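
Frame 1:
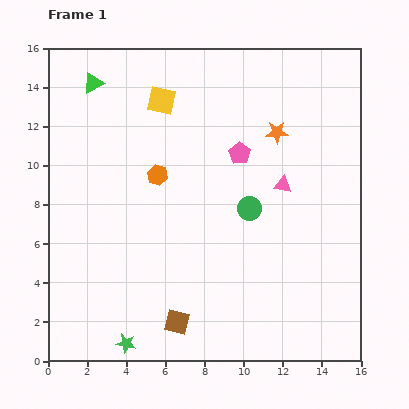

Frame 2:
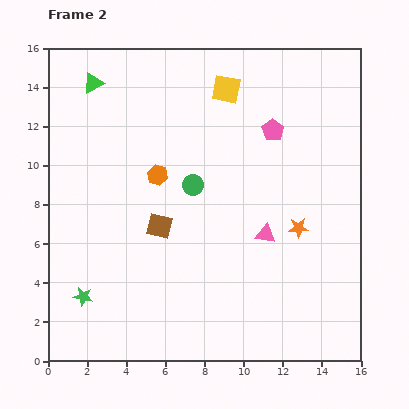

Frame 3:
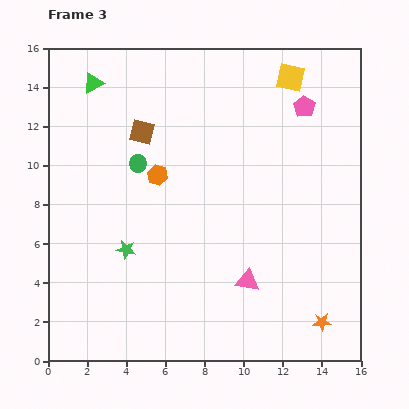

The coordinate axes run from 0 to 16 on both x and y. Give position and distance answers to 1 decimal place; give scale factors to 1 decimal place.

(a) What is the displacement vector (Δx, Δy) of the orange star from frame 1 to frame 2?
(1.1, -4.9)

The orange star was at (11.7, 11.7) in frame 1 and (12.8, 6.8) in frame 2.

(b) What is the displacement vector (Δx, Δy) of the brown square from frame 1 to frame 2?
(-0.9, 4.9)

The brown square was at (6.6, 2.0) in frame 1 and (5.7, 6.9) in frame 2.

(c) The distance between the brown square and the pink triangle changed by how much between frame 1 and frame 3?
+0.5

Distance in frame 1: 8.8. Distance in frame 3: 9.3.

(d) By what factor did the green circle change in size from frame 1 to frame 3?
0.7×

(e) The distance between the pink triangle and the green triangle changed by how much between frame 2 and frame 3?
+1.1

Distance in frame 2: 11.7. Distance in frame 3: 12.8.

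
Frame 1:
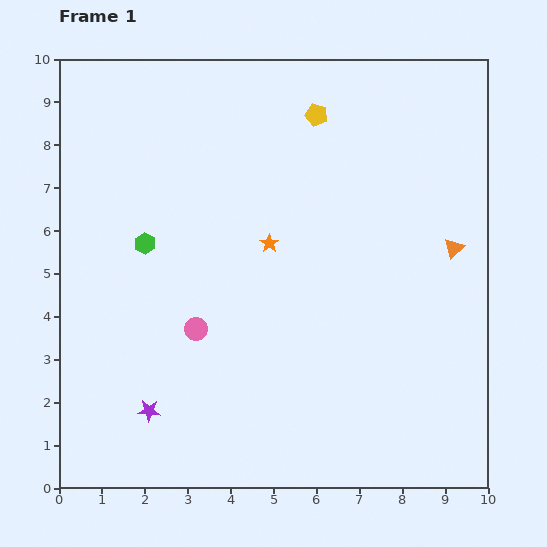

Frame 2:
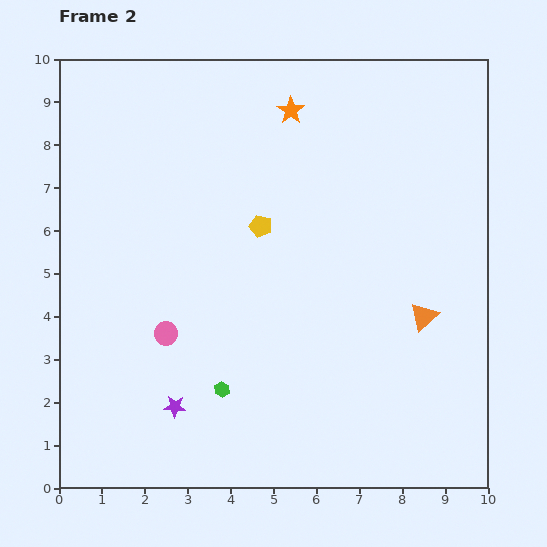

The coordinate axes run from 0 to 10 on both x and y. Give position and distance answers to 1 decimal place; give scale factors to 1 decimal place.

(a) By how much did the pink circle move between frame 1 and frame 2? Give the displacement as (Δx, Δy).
(-0.7, -0.1)

The pink circle was at (3.2, 3.7) in frame 1 and (2.5, 3.6) in frame 2.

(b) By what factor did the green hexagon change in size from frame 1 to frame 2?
0.7×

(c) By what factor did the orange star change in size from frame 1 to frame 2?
1.4×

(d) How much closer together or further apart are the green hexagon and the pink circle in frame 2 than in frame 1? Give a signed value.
-0.5

Distance in frame 1: 2.3. Distance in frame 2: 1.8.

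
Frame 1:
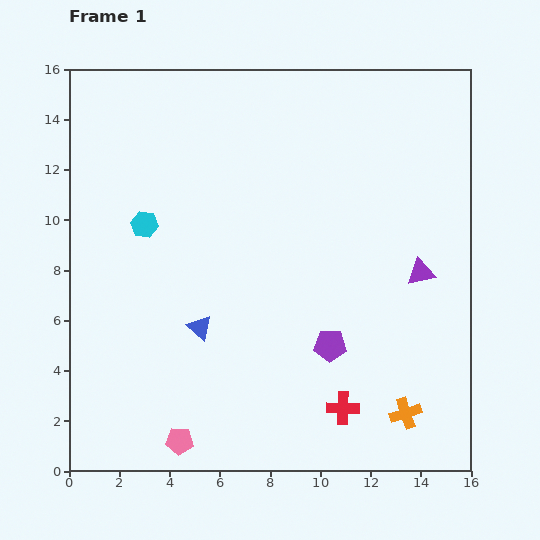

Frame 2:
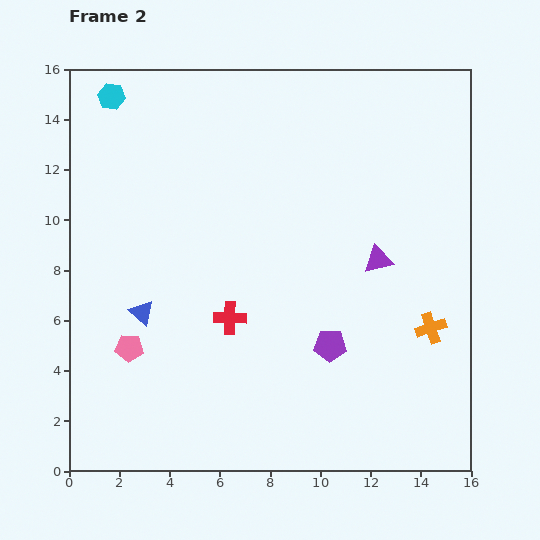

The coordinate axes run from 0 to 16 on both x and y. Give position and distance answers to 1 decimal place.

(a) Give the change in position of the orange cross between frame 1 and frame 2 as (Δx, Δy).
(1.0, 3.4)

The orange cross was at (13.4, 2.3) in frame 1 and (14.4, 5.7) in frame 2.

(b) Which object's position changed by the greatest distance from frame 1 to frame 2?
the red cross

(moved 5.8; next 5.3)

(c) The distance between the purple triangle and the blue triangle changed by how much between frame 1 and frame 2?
+0.5

Distance in frame 1: 9.1. Distance in frame 2: 9.6.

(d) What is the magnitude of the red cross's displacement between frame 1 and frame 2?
5.8

The red cross moved from (10.9, 2.5) to (6.4, 6.1), a distance of √(4.5² + 3.6²) ≈ 5.8.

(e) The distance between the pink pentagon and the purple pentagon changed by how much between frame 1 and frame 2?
+0.9

Distance in frame 1: 7.1. Distance in frame 2: 8.0.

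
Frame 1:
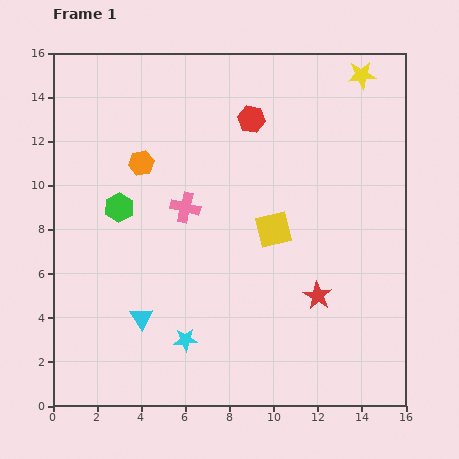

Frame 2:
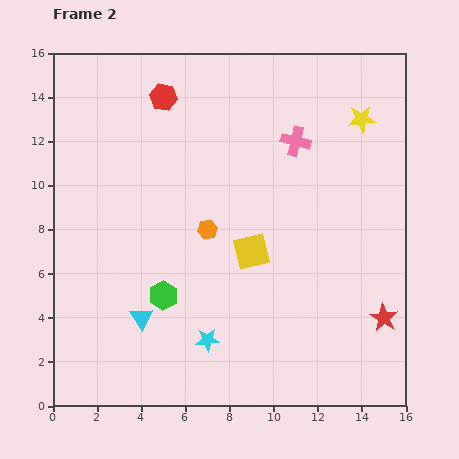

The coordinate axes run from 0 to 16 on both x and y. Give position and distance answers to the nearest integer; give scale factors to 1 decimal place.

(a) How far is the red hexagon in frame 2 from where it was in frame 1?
4

The red hexagon moved from (9, 13) to (5, 14), a distance of √(4² + 1²) ≈ 4.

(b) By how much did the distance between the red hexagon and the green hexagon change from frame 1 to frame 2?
+2

Distance in frame 1: 7. Distance in frame 2: 9.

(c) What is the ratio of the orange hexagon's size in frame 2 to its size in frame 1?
0.8×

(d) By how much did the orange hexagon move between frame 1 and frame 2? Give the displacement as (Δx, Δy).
(3, -3)

The orange hexagon was at (4, 11) in frame 1 and (7, 8) in frame 2.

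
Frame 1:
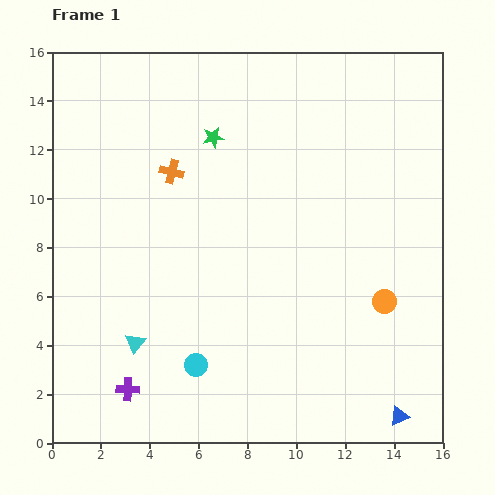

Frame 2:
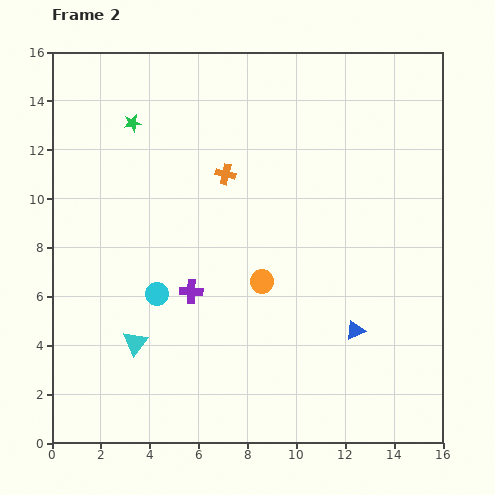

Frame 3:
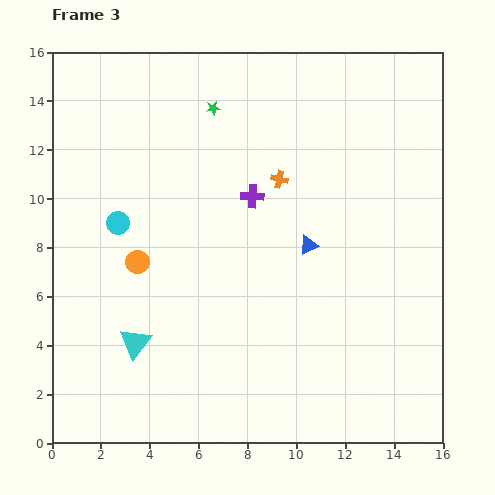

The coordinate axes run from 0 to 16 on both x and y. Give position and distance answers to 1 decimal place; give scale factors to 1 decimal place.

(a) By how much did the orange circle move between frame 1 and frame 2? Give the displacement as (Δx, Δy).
(-5.0, 0.8)

The orange circle was at (13.6, 5.8) in frame 1 and (8.6, 6.6) in frame 2.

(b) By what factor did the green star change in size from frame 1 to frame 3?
0.7×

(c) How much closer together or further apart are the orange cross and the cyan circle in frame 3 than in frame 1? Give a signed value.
-1.2

Distance in frame 1: 8.0. Distance in frame 3: 6.8.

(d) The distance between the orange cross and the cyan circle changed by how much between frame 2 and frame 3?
+1.2

Distance in frame 2: 5.6. Distance in frame 3: 6.8.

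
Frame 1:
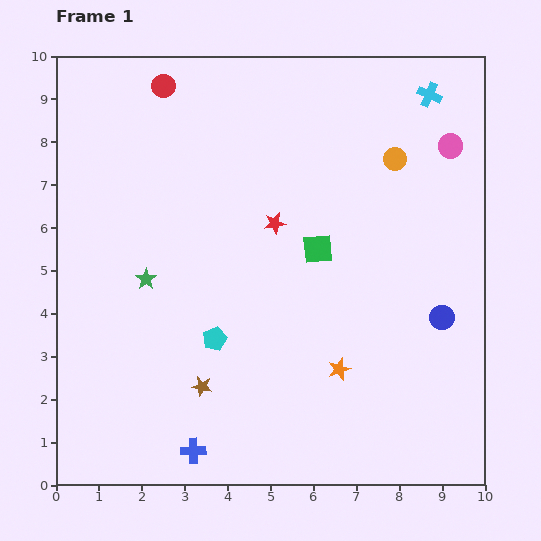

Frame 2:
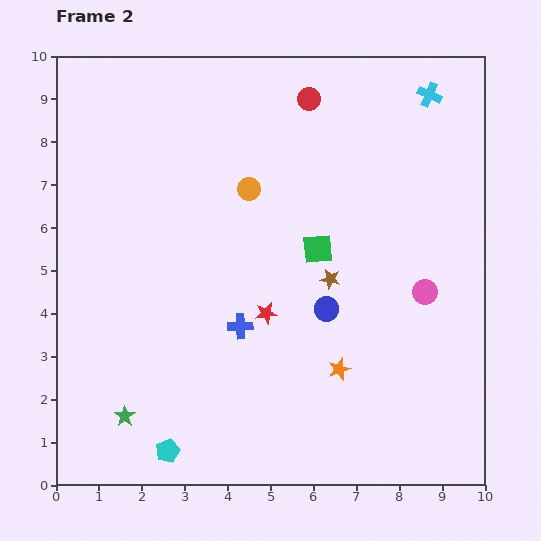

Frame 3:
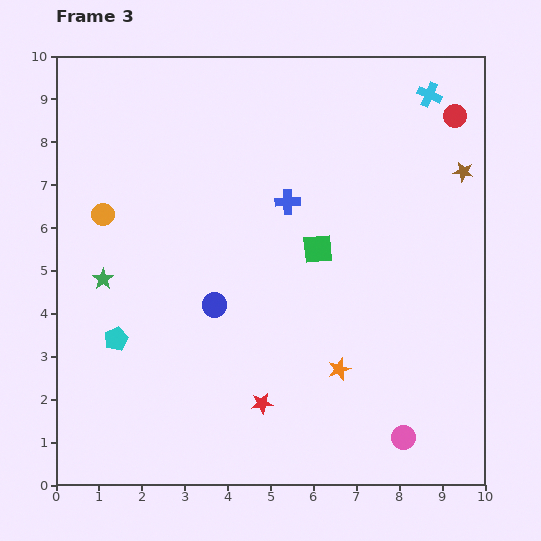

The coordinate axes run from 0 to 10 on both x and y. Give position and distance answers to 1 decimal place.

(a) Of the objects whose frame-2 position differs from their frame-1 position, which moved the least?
the red star

(moved 2.1)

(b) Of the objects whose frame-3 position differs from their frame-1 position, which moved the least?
the green star

(moved 1.0)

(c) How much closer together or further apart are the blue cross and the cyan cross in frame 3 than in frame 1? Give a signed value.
-5.9

Distance in frame 1: 10.0. Distance in frame 3: 4.1.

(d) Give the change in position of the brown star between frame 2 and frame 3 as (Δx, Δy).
(3.1, 2.5)

The brown star was at (6.4, 4.8) in frame 2 and (9.5, 7.3) in frame 3.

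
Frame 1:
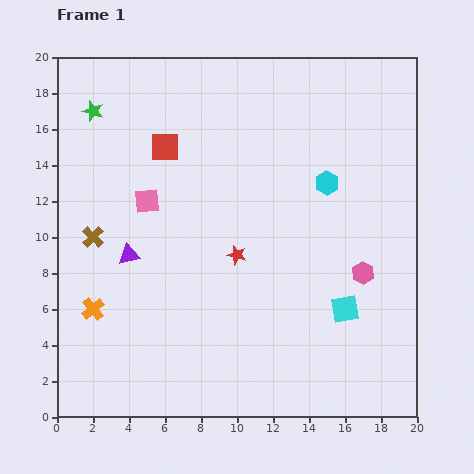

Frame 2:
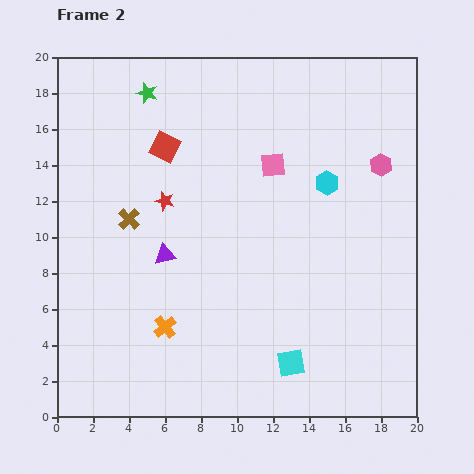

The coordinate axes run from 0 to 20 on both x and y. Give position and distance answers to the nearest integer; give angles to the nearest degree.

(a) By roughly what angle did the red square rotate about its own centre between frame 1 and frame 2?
26° clockwise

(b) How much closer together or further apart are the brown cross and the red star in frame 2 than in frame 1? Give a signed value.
-6

Distance in frame 1: 8. Distance in frame 2: 2.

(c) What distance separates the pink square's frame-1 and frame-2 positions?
7

The pink square moved from (5, 12) to (12, 14), a distance of √(7² + 2²) ≈ 7.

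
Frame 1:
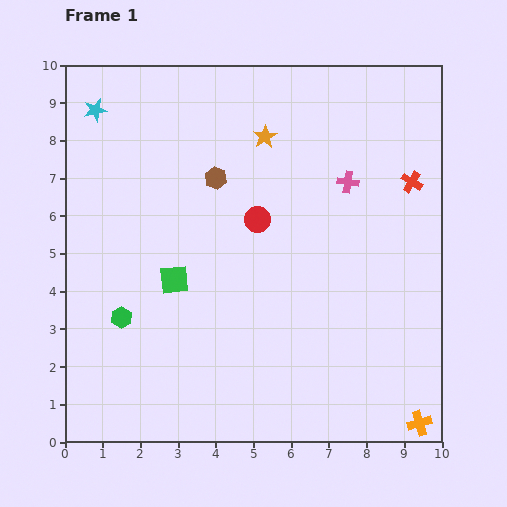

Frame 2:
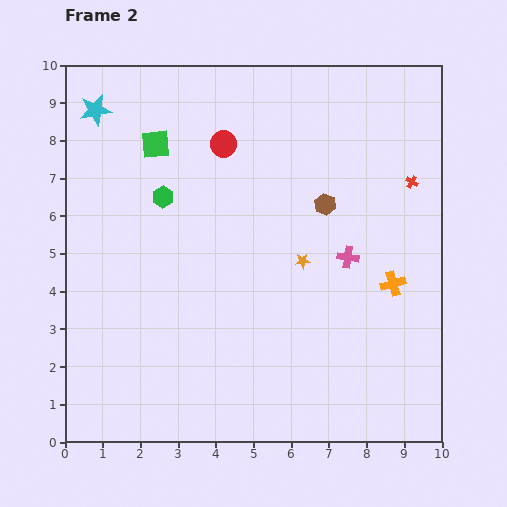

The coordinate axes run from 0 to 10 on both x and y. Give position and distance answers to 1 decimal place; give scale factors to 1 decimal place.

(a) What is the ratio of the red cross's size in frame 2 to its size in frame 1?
0.6×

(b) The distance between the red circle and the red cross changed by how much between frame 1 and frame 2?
+0.9

Distance in frame 1: 4.2. Distance in frame 2: 5.1.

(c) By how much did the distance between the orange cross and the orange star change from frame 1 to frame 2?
-6.1

Distance in frame 1: 8.6. Distance in frame 2: 2.5.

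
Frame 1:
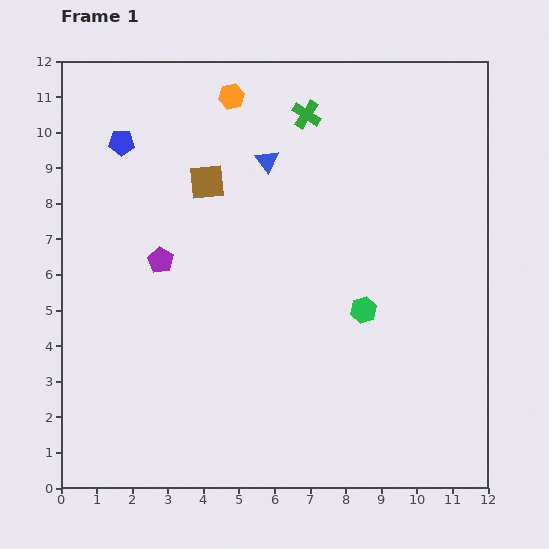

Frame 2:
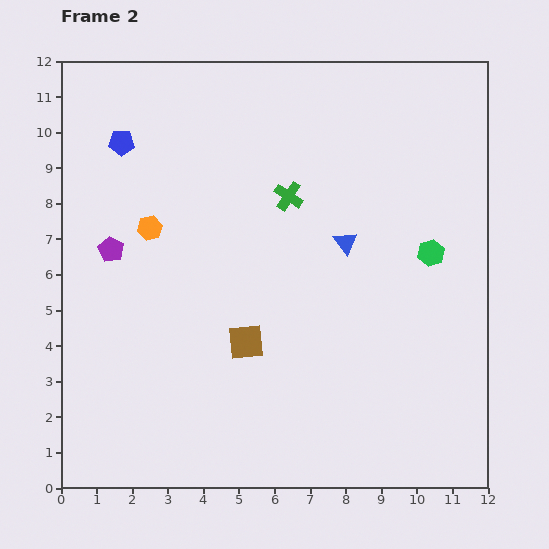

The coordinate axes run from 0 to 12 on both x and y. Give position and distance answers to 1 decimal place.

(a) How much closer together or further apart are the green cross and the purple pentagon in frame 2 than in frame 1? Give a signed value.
-0.6

Distance in frame 1: 5.8. Distance in frame 2: 5.2.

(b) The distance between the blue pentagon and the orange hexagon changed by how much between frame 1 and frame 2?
-0.9

Distance in frame 1: 3.4. Distance in frame 2: 2.5.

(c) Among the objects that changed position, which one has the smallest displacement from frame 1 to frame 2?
the purple pentagon

(moved 1.4)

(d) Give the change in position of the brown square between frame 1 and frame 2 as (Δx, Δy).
(1.1, -4.5)

The brown square was at (4.1, 8.6) in frame 1 and (5.2, 4.1) in frame 2.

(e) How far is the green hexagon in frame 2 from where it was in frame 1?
2.5

The green hexagon moved from (8.5, 5.0) to (10.4, 6.6), a distance of √(1.9² + 1.6²) ≈ 2.5.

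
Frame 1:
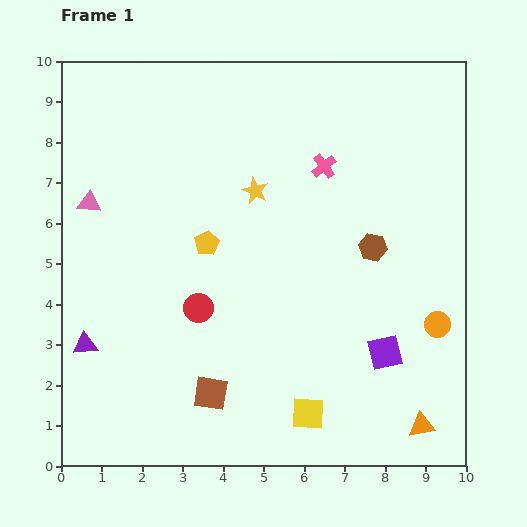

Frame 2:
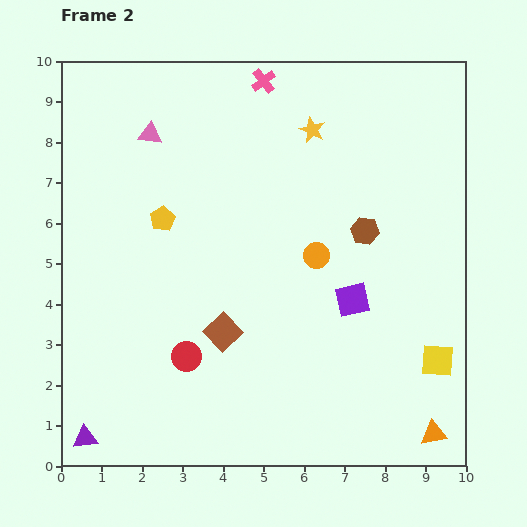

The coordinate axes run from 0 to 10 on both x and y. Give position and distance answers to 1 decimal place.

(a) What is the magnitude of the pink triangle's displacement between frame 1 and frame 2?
2.3

The pink triangle moved from (0.7, 6.5) to (2.2, 8.2), a distance of √(1.5² + 1.7²) ≈ 2.3.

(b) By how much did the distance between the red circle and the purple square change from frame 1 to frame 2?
-0.4

Distance in frame 1: 4.7. Distance in frame 2: 4.3.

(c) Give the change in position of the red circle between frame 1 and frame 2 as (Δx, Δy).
(-0.3, -1.2)

The red circle was at (3.4, 3.9) in frame 1 and (3.1, 2.7) in frame 2.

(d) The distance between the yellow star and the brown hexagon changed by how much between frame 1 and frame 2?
-0.4

Distance in frame 1: 3.2. Distance in frame 2: 2.8.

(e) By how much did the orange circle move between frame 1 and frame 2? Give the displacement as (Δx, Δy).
(-3.0, 1.7)

The orange circle was at (9.3, 3.5) in frame 1 and (6.3, 5.2) in frame 2.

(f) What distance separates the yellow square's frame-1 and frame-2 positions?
3.5

The yellow square moved from (6.1, 1.3) to (9.3, 2.6), a distance of √(3.2² + 1.3²) ≈ 3.5.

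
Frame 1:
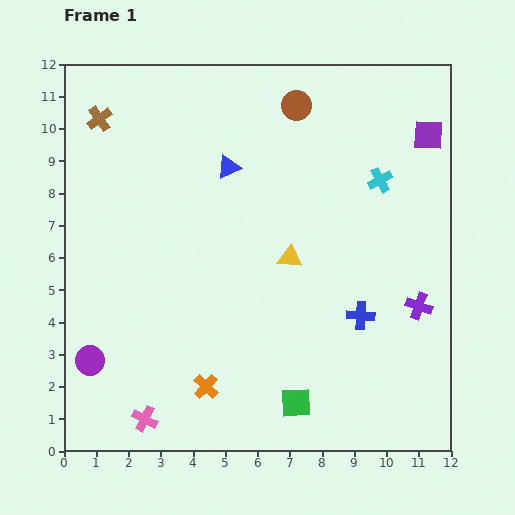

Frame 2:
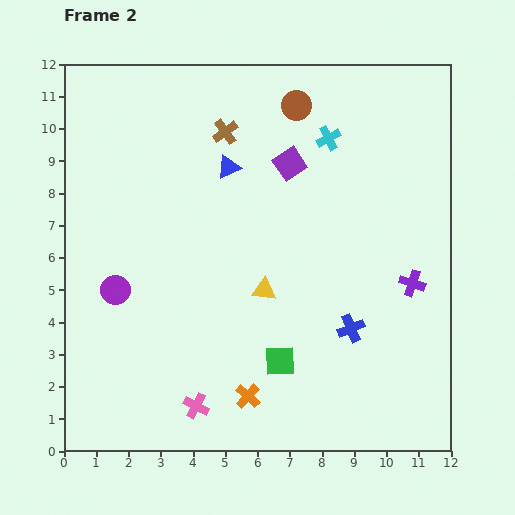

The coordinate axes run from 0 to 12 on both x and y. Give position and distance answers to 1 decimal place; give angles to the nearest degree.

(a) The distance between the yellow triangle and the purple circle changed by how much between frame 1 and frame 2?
-2.4

Distance in frame 1: 7.0. Distance in frame 2: 4.6.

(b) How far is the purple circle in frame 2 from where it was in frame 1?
2.3

The purple circle moved from (0.8, 2.8) to (1.6, 5.0), a distance of √(0.8² + 2.2²) ≈ 2.3.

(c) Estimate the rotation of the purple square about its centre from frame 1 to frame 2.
37° counter-clockwise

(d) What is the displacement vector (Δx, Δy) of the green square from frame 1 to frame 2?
(-0.5, 1.3)

The green square was at (7.2, 1.5) in frame 1 and (6.7, 2.8) in frame 2.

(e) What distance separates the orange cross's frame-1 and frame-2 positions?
1.3

The orange cross moved from (4.4, 2.0) to (5.7, 1.7), a distance of √(1.3² + 0.3²) ≈ 1.3.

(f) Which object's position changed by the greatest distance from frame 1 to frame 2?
the purple square

(moved 4.4; next 3.9)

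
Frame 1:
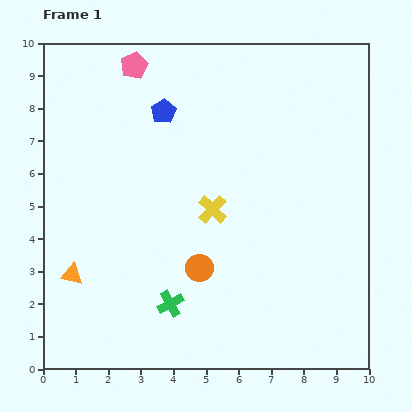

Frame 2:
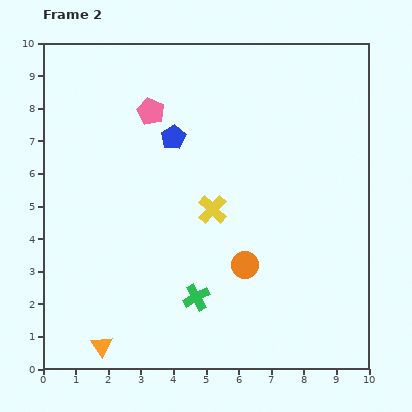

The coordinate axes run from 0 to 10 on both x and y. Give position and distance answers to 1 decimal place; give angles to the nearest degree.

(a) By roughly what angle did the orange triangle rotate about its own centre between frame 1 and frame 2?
43° clockwise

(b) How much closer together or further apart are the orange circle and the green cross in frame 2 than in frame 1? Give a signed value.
+0.4

Distance in frame 1: 1.4. Distance in frame 2: 1.8.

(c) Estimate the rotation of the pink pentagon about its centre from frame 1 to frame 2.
23° counter-clockwise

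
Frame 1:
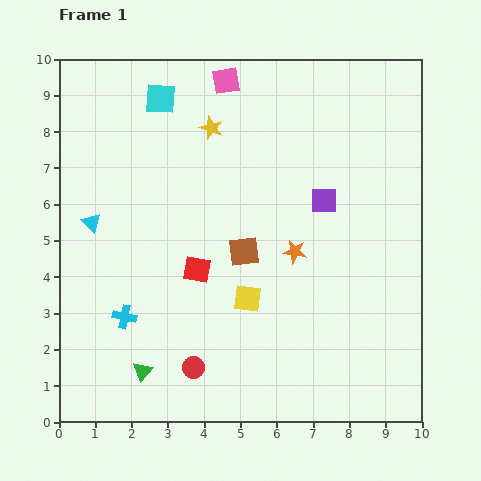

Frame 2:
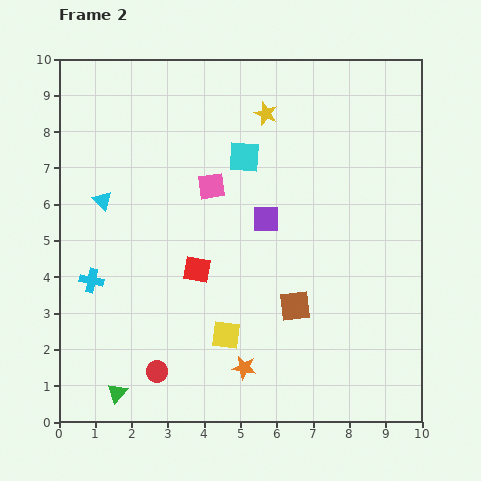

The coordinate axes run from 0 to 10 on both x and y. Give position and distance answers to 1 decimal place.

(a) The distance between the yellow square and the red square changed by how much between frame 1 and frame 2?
+0.4

Distance in frame 1: 1.6. Distance in frame 2: 2.0.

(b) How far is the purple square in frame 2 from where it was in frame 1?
1.7

The purple square moved from (7.3, 6.1) to (5.7, 5.6), a distance of √(1.6² + 0.5²) ≈ 1.7.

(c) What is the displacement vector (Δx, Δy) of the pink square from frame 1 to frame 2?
(-0.4, -2.9)

The pink square was at (4.6, 9.4) in frame 1 and (4.2, 6.5) in frame 2.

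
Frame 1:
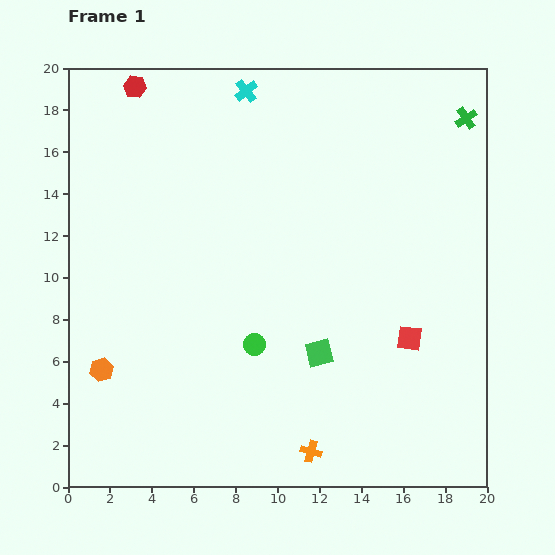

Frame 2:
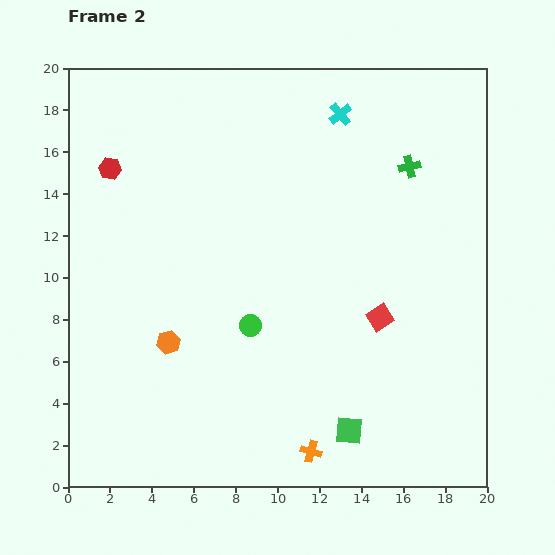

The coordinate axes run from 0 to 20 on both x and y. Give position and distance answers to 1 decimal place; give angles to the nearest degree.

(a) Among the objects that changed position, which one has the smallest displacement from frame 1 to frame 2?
the green circle

(moved 0.9)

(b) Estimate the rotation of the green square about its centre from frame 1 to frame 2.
19° clockwise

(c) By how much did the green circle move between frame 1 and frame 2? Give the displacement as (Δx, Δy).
(-0.2, 0.9)

The green circle was at (8.9, 6.8) in frame 1 and (8.7, 7.7) in frame 2.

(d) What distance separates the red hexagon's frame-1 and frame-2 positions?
4.1

The red hexagon moved from (3.2, 19.1) to (2.0, 15.2), a distance of √(1.2² + 3.9²) ≈ 4.1.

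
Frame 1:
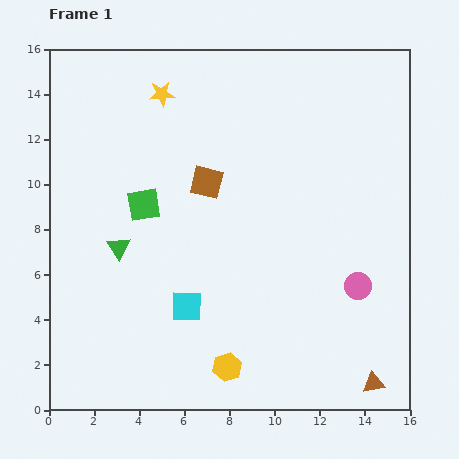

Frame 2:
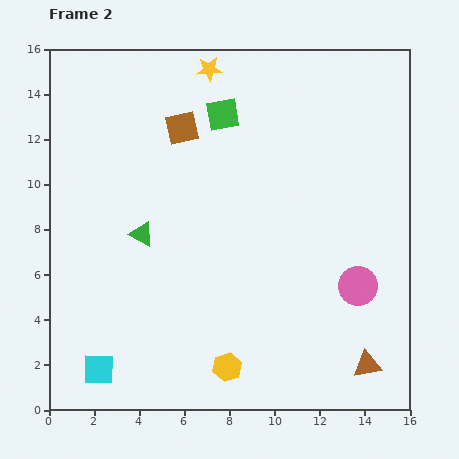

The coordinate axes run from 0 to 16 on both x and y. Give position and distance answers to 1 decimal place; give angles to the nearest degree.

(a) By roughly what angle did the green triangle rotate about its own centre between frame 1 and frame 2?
30° counter-clockwise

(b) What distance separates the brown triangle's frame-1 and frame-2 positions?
0.9

The brown triangle moved from (14.4, 1.2) to (14.1, 2.0), a distance of √(0.3² + 0.8²) ≈ 0.9.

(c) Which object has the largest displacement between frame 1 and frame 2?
the green square

(moved 5.3; next 4.8)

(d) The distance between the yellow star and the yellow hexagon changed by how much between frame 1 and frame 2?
+0.8

Distance in frame 1: 12.4. Distance in frame 2: 13.2.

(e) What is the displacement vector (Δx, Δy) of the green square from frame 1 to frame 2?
(3.5, 4.0)

The green square was at (4.2, 9.1) in frame 1 and (7.7, 13.1) in frame 2.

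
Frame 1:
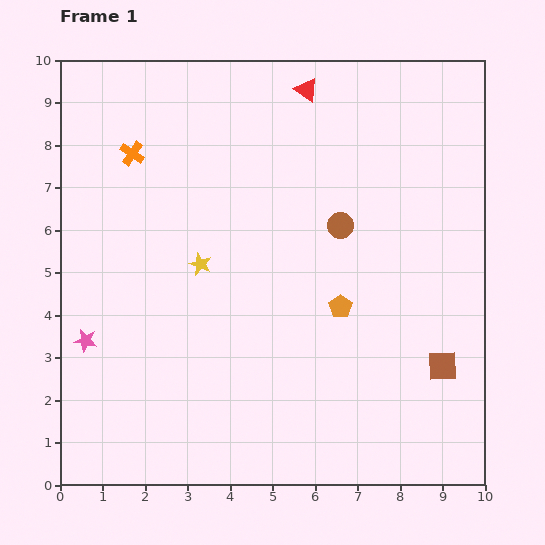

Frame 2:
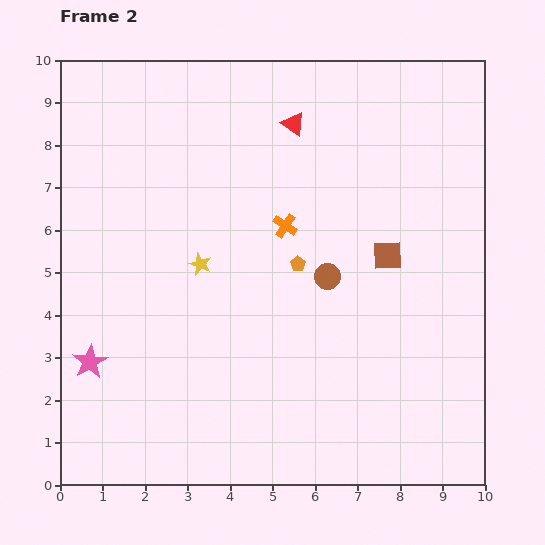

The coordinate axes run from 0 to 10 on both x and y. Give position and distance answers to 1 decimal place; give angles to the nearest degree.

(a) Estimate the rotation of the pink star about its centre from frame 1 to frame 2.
30° clockwise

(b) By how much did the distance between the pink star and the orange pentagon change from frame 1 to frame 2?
-0.7

Distance in frame 1: 6.1. Distance in frame 2: 5.4.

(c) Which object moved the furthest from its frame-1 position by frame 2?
the orange cross

(moved 4.0; next 2.9)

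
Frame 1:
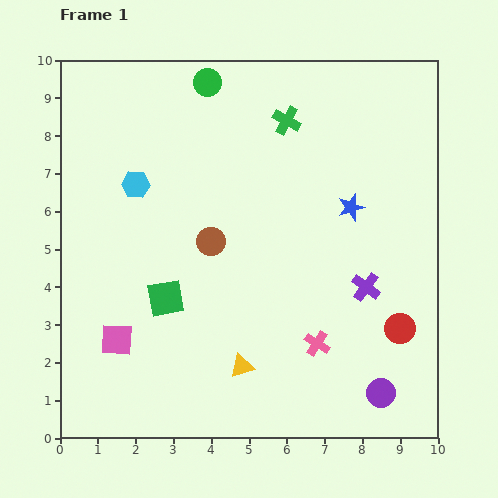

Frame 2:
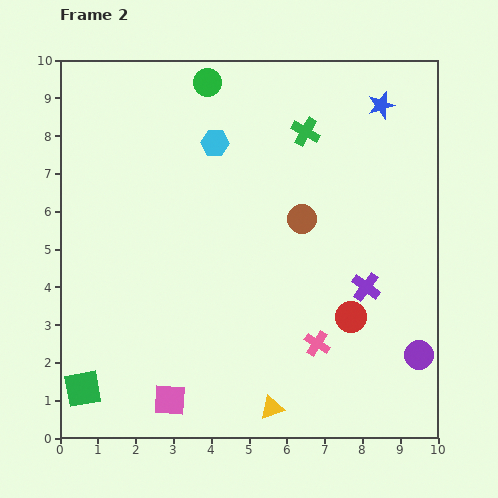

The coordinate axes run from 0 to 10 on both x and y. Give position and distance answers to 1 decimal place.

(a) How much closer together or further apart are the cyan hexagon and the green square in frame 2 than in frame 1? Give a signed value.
+4.3

Distance in frame 1: 3.1. Distance in frame 2: 7.4.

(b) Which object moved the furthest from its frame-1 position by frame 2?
the green square

(moved 3.3; next 2.8)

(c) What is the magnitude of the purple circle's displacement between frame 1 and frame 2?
1.4

The purple circle moved from (8.5, 1.2) to (9.5, 2.2), a distance of √(1.0² + 1.0²) ≈ 1.4.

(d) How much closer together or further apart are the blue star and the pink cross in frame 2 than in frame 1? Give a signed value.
+2.8

Distance in frame 1: 3.7. Distance in frame 2: 6.5.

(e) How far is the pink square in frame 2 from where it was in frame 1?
2.1

The pink square moved from (1.5, 2.6) to (2.9, 1.0), a distance of √(1.4² + 1.6²) ≈ 2.1.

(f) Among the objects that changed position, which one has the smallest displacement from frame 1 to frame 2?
the green cross

(moved 0.6)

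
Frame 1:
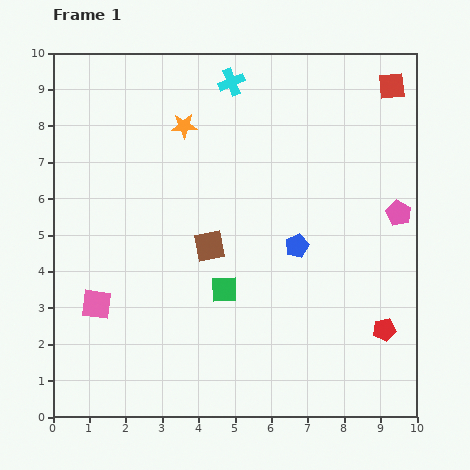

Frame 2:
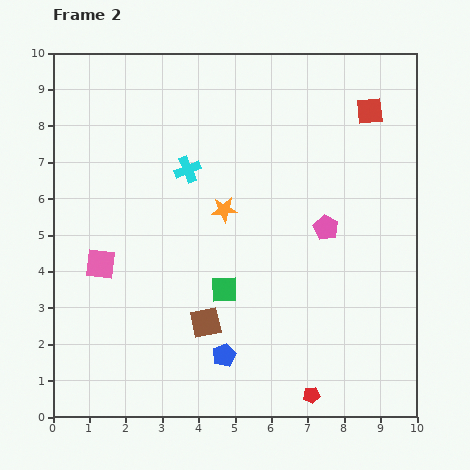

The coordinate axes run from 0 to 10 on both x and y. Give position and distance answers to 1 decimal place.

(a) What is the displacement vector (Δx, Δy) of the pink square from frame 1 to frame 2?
(0.1, 1.1)

The pink square was at (1.2, 3.1) in frame 1 and (1.3, 4.2) in frame 2.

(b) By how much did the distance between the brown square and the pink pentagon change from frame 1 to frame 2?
-1.1

Distance in frame 1: 5.3. Distance in frame 2: 4.2.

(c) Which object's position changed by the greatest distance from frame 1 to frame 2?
the blue pentagon

(moved 3.6; next 2.7)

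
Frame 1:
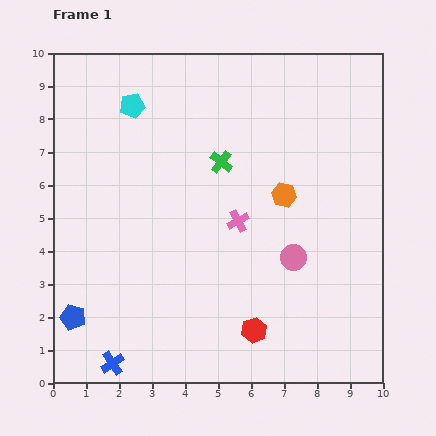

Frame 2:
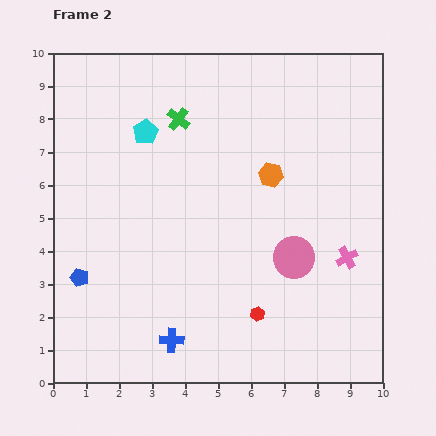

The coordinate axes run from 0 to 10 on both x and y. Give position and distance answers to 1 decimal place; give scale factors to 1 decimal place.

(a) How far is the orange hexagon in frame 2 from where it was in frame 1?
0.7

The orange hexagon moved from (7.0, 5.7) to (6.6, 6.3), a distance of √(0.4² + 0.6²) ≈ 0.7.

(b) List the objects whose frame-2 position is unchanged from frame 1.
the pink circle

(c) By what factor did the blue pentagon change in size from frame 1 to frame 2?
0.7×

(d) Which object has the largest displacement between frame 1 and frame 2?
the pink cross

(moved 3.5; next 1.9)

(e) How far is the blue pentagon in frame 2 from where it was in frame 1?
1.2

The blue pentagon moved from (0.6, 2.0) to (0.8, 3.2), a distance of √(0.2² + 1.2²) ≈ 1.2.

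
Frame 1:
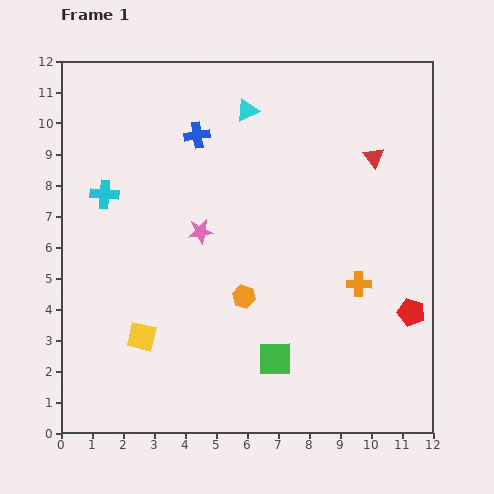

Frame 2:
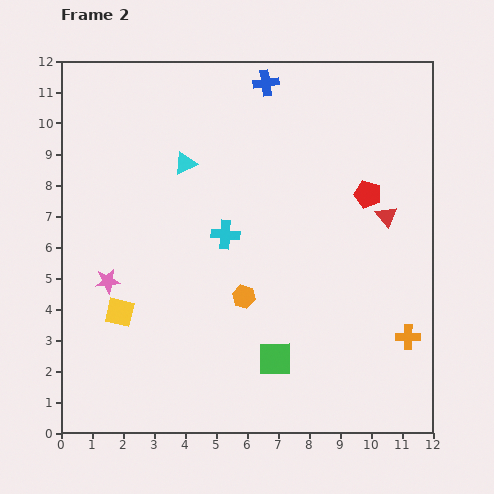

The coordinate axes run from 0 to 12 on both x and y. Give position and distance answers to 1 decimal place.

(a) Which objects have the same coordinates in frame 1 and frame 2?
the orange hexagon, the green square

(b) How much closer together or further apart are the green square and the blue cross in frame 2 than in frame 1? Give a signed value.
+1.3

Distance in frame 1: 7.6. Distance in frame 2: 8.9.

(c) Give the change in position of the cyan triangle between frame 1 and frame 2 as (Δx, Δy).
(-2.0, -1.7)

The cyan triangle was at (6.0, 10.4) in frame 1 and (4.0, 8.7) in frame 2.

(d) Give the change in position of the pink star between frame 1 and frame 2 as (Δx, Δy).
(-3.0, -1.6)

The pink star was at (4.5, 6.5) in frame 1 and (1.5, 4.9) in frame 2.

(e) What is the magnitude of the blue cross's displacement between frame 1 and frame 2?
2.8

The blue cross moved from (4.4, 9.6) to (6.6, 11.3), a distance of √(2.2² + 1.7²) ≈ 2.8.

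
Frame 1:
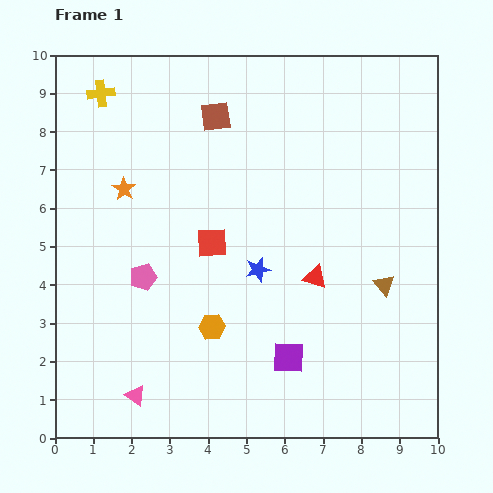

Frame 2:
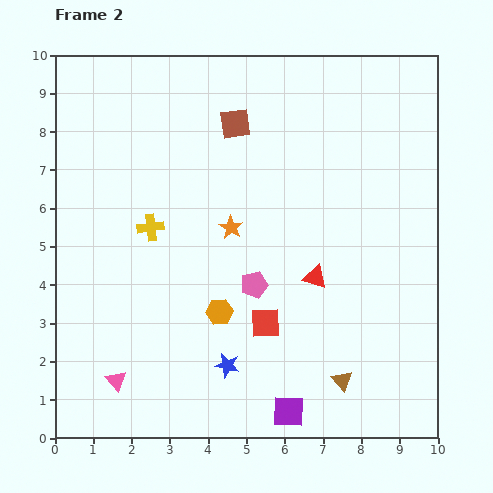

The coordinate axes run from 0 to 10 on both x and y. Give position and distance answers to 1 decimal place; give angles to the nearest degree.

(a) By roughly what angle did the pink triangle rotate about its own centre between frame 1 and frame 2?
16° clockwise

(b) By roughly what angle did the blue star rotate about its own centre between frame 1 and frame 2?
25° clockwise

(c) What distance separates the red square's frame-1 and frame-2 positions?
2.5

The red square moved from (4.1, 5.1) to (5.5, 3.0), a distance of √(1.4² + 2.1²) ≈ 2.5.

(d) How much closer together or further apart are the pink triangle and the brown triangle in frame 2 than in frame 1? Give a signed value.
-1.2

Distance in frame 1: 7.1. Distance in frame 2: 5.9.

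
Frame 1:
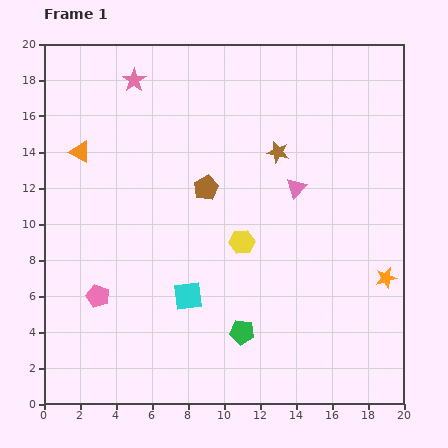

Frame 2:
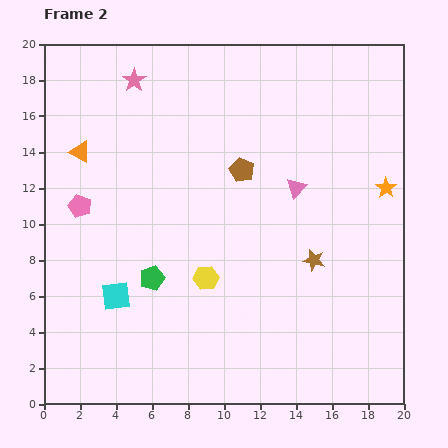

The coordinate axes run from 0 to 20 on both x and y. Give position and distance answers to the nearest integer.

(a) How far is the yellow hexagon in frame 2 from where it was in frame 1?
3

The yellow hexagon moved from (11, 9) to (9, 7), a distance of √(2² + 2²) ≈ 3.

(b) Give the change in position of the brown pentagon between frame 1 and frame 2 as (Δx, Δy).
(2, 1)

The brown pentagon was at (9, 12) in frame 1 and (11, 13) in frame 2.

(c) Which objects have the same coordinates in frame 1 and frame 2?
the pink star, the orange triangle, the pink triangle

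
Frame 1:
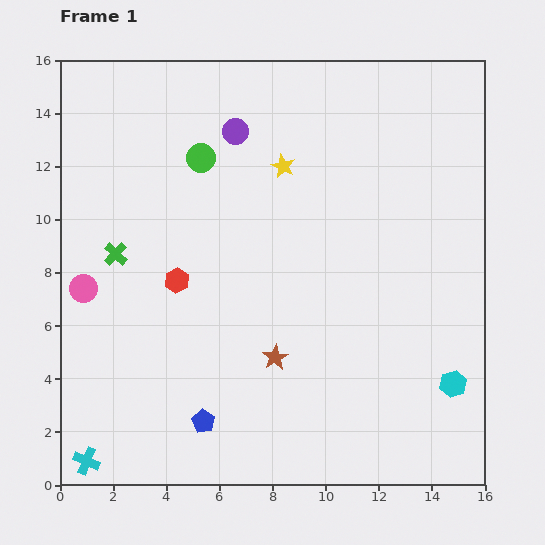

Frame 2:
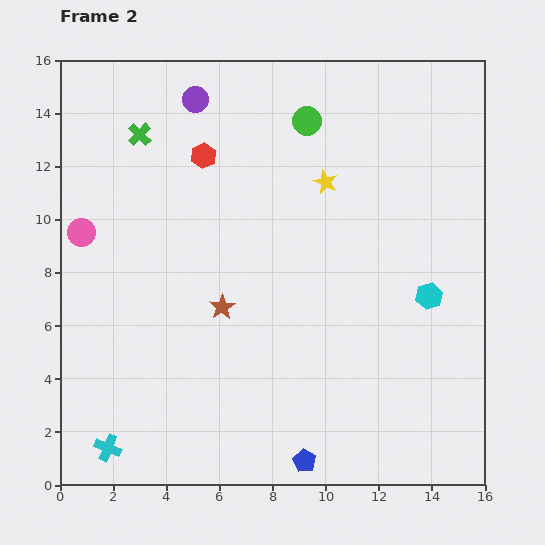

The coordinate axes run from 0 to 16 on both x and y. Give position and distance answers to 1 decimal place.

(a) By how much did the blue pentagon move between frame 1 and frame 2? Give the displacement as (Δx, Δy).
(3.8, -1.5)

The blue pentagon was at (5.4, 2.4) in frame 1 and (9.2, 0.9) in frame 2.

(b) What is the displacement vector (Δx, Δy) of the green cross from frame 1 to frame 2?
(0.9, 4.5)

The green cross was at (2.1, 8.7) in frame 1 and (3.0, 13.2) in frame 2.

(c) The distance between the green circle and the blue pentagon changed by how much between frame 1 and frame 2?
+2.9

Distance in frame 1: 9.9. Distance in frame 2: 12.8.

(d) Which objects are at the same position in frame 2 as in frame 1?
none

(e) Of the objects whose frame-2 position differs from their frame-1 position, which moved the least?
the cyan cross

(moved 0.9)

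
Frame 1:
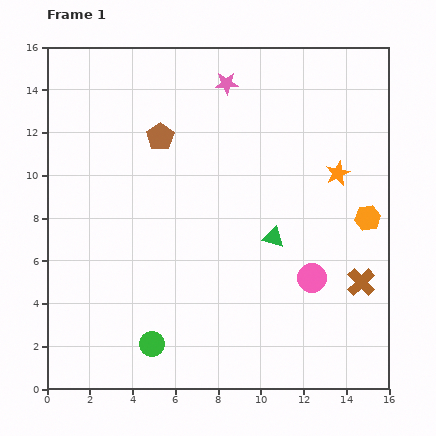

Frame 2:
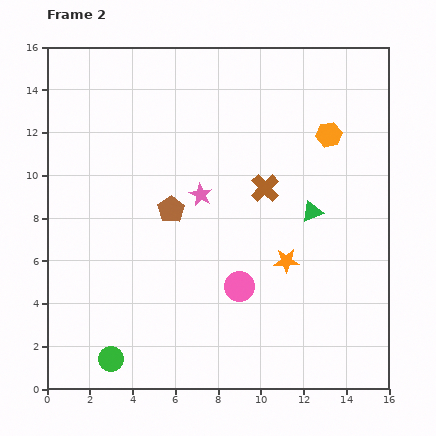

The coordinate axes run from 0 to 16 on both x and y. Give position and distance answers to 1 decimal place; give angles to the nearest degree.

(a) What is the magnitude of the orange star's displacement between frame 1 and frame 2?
4.8

The orange star moved from (13.6, 10.1) to (11.2, 6.0), a distance of √(2.4² + 4.1²) ≈ 4.8.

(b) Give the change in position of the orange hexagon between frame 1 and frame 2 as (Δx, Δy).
(-1.8, 3.9)

The orange hexagon was at (15.0, 8.0) in frame 1 and (13.2, 11.9) in frame 2.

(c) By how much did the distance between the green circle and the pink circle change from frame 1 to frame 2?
-1.2

Distance in frame 1: 8.1. Distance in frame 2: 6.9.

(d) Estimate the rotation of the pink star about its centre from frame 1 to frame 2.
31° clockwise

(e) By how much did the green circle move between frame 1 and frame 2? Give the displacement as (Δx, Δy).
(-1.9, -0.7)

The green circle was at (4.9, 2.1) in frame 1 and (3.0, 1.4) in frame 2.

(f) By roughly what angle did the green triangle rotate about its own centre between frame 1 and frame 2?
38° counter-clockwise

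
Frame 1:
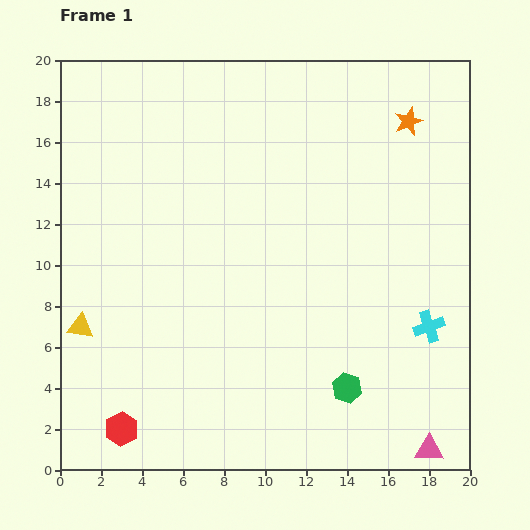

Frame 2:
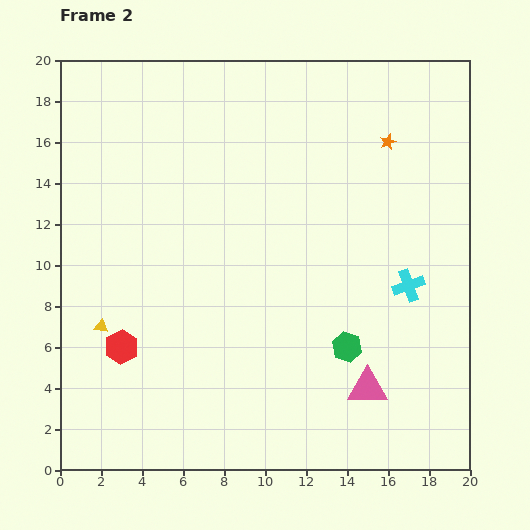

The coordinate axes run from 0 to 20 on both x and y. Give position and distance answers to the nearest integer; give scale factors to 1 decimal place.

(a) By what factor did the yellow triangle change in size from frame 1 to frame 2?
0.6×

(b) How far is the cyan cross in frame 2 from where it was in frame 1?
2

The cyan cross moved from (18, 7) to (17, 9), a distance of √(1² + 2²) ≈ 2.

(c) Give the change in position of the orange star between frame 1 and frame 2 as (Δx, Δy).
(-1, -1)

The orange star was at (17, 17) in frame 1 and (16, 16) in frame 2.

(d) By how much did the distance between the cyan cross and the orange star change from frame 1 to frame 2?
-3

Distance in frame 1: 10. Distance in frame 2: 7.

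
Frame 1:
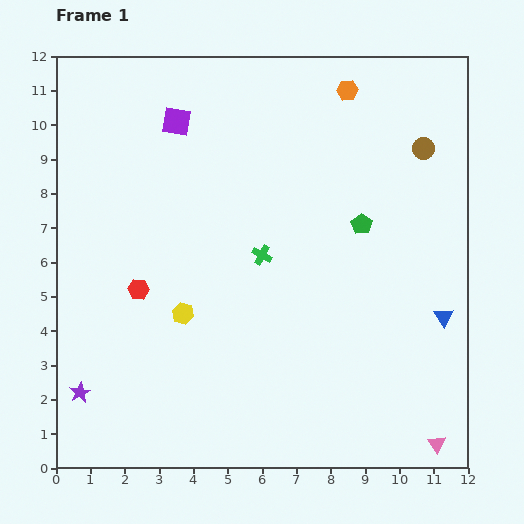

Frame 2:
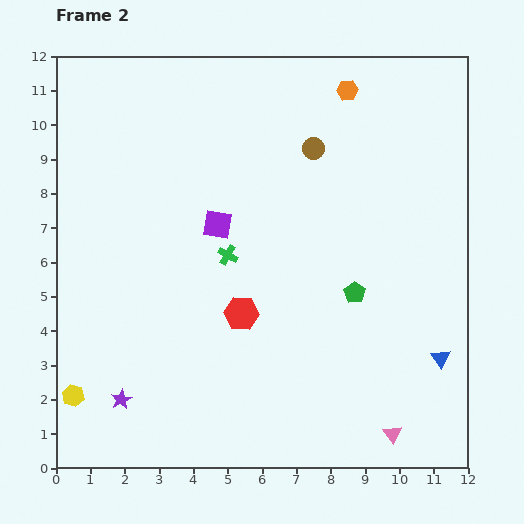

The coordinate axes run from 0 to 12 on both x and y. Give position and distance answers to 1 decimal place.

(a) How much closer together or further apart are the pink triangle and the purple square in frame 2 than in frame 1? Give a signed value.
-4.1

Distance in frame 1: 12.1. Distance in frame 2: 8.0.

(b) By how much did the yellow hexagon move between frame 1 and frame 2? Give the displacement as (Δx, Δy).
(-3.2, -2.4)

The yellow hexagon was at (3.7, 4.5) in frame 1 and (0.5, 2.1) in frame 2.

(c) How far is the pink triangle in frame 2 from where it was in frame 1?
1.3

The pink triangle moved from (11.1, 0.7) to (9.8, 1.0), a distance of √(1.3² + 0.3²) ≈ 1.3.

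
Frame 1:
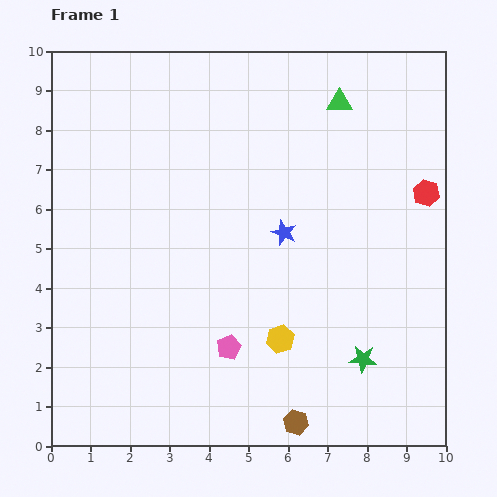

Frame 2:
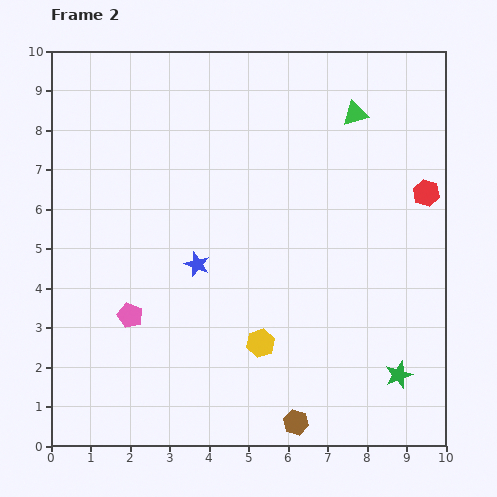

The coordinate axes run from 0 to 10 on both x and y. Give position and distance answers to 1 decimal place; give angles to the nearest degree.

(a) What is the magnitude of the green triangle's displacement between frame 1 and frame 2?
0.5

The green triangle moved from (7.3, 8.7) to (7.7, 8.4), a distance of √(0.4² + 0.3²) ≈ 0.5.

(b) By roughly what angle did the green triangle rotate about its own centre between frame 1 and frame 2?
16° counter-clockwise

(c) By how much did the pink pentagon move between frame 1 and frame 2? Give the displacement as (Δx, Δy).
(-2.5, 0.8)

The pink pentagon was at (4.5, 2.5) in frame 1 and (2.0, 3.3) in frame 2.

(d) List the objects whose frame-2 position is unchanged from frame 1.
the red hexagon, the brown hexagon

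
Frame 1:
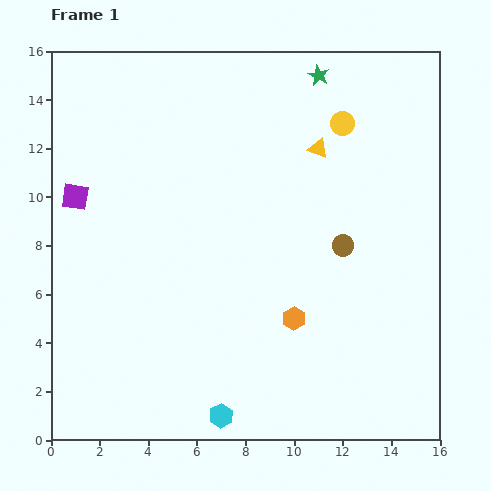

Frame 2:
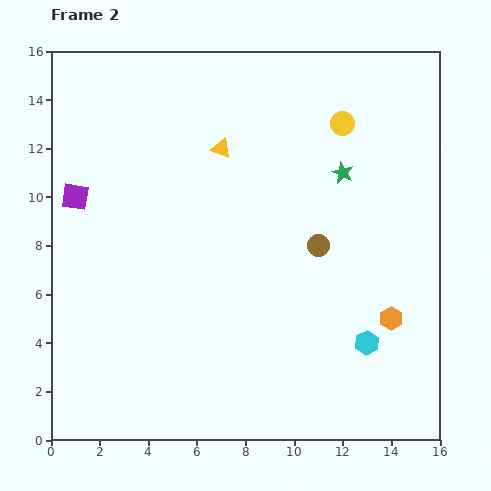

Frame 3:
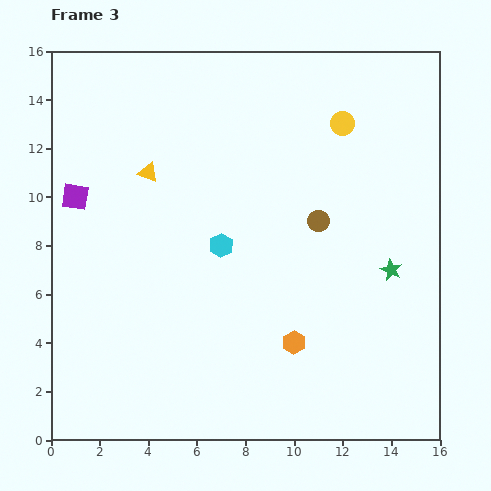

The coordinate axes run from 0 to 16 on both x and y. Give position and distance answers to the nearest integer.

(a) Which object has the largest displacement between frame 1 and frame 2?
the cyan hexagon

(moved 7; next 4)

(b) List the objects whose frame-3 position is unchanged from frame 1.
the purple square, the yellow circle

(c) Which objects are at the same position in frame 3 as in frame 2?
the purple square, the yellow circle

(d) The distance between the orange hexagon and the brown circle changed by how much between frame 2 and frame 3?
+1

Distance in frame 2: 4. Distance in frame 3: 5.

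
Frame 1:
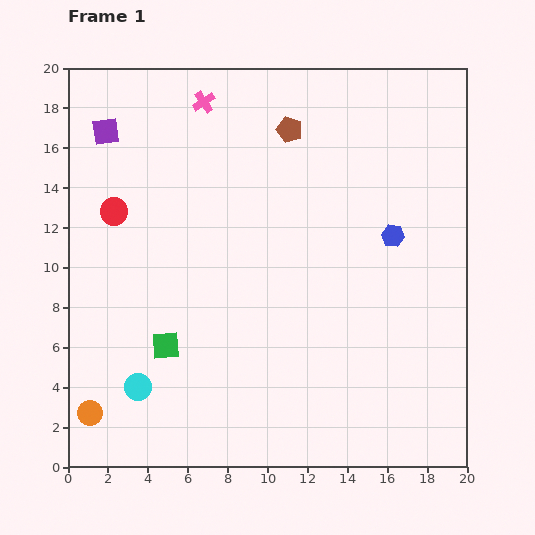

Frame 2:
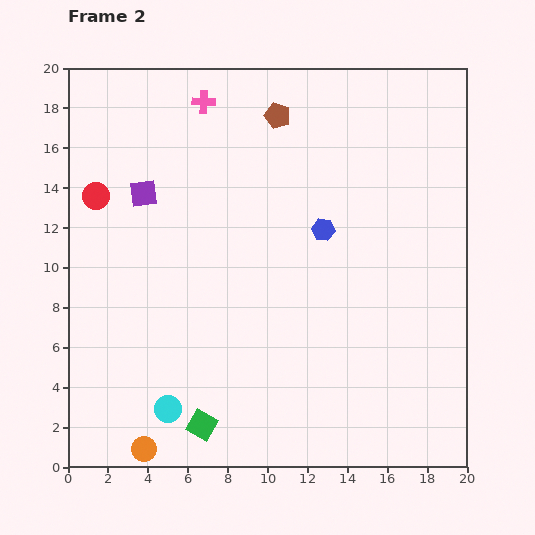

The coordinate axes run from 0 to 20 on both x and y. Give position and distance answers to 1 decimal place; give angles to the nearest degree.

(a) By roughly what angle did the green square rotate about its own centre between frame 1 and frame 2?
34° clockwise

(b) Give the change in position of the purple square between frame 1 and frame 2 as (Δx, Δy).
(1.9, -3.1)

The purple square was at (1.9, 16.8) in frame 1 and (3.8, 13.7) in frame 2.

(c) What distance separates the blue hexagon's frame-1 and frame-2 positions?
3.5

The blue hexagon moved from (16.3, 11.6) to (12.8, 11.9), a distance of √(3.5² + 0.3²) ≈ 3.5.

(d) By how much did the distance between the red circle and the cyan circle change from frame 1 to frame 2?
+2.4

Distance in frame 1: 8.9. Distance in frame 2: 11.3.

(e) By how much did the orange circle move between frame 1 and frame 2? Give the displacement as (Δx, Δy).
(2.7, -1.8)

The orange circle was at (1.1, 2.7) in frame 1 and (3.8, 0.9) in frame 2.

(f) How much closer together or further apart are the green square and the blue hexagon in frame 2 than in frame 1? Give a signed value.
-1.2

Distance in frame 1: 12.7. Distance in frame 2: 11.5.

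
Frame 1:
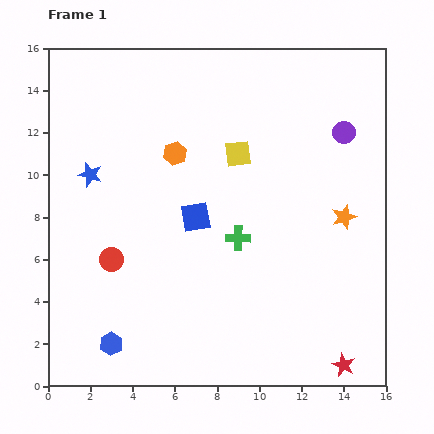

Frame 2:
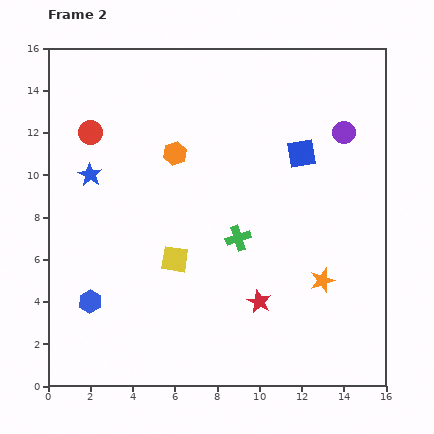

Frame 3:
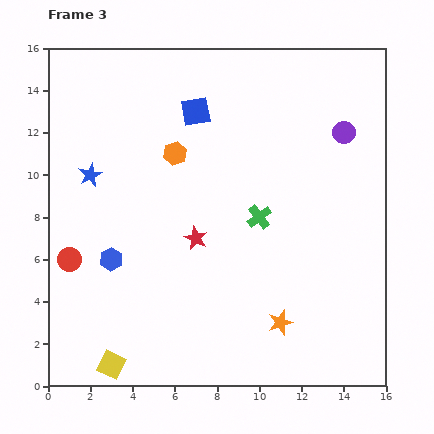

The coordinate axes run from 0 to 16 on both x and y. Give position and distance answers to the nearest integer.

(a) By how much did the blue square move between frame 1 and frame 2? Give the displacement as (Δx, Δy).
(5, 3)

The blue square was at (7, 8) in frame 1 and (12, 11) in frame 2.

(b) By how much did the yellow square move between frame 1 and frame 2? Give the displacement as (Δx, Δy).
(-3, -5)

The yellow square was at (9, 11) in frame 1 and (6, 6) in frame 2.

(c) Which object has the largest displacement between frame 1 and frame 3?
the yellow square

(moved 12; next 9)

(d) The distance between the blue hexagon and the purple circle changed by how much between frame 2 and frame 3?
-1

Distance in frame 2: 14. Distance in frame 3: 13.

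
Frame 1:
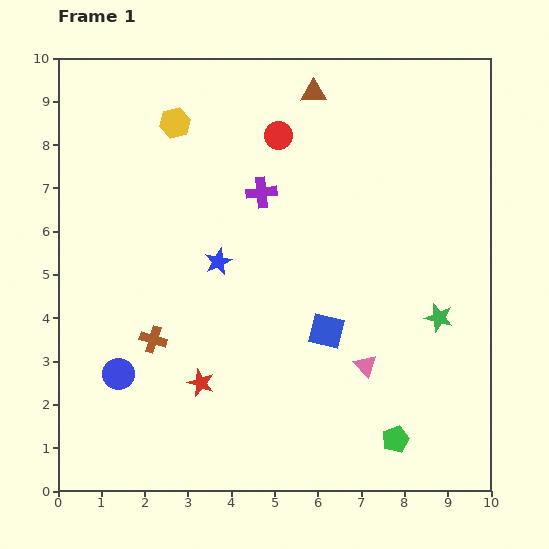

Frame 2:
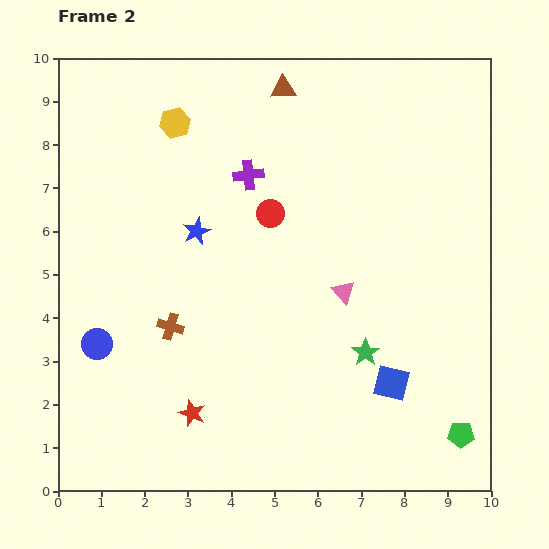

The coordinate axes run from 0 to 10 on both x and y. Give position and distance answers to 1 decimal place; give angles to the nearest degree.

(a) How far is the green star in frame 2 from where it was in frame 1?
1.9

The green star moved from (8.8, 4.0) to (7.1, 3.2), a distance of √(1.7² + 0.8²) ≈ 1.9.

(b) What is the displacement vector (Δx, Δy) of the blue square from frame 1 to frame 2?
(1.5, -1.2)

The blue square was at (6.2, 3.7) in frame 1 and (7.7, 2.5) in frame 2.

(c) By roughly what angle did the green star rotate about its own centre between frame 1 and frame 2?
24° clockwise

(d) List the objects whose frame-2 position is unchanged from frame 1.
the yellow hexagon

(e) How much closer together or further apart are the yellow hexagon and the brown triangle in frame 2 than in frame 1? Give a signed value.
-0.7

Distance in frame 1: 3.3. Distance in frame 2: 2.6.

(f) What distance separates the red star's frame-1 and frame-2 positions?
0.7

The red star moved from (3.3, 2.5) to (3.1, 1.8), a distance of √(0.2² + 0.7²) ≈ 0.7.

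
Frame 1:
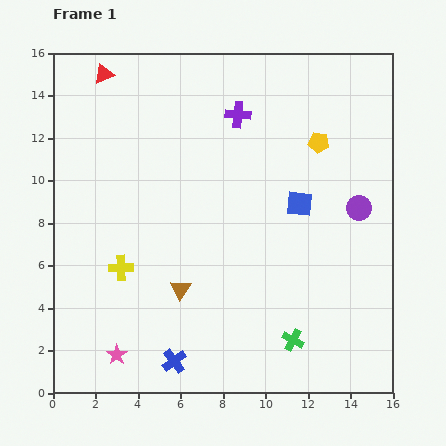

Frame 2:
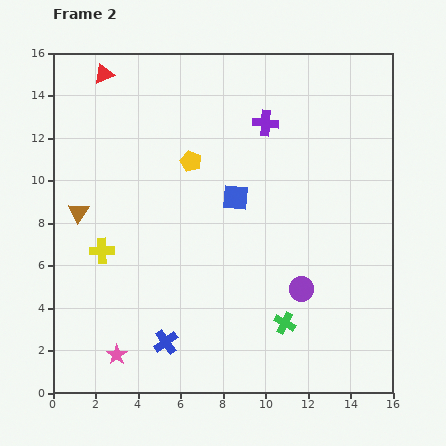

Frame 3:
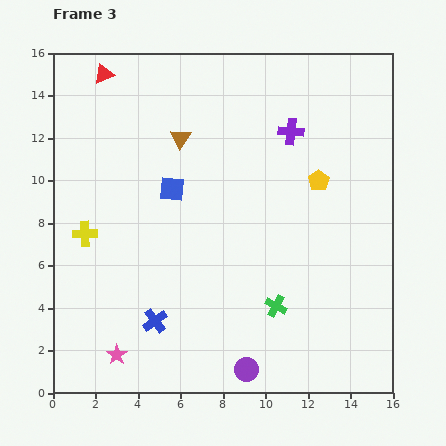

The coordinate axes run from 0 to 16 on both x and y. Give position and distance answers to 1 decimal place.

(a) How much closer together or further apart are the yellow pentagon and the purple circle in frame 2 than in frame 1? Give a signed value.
+4.3

Distance in frame 1: 3.6. Distance in frame 2: 7.9.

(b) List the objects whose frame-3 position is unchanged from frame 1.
the red triangle, the pink star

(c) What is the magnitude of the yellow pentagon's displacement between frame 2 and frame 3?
6.1

The yellow pentagon moved from (6.5, 10.9) to (12.5, 10.0), a distance of √(6.0² + 0.9²) ≈ 6.1.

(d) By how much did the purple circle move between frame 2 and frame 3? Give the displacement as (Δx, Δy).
(-2.6, -3.8)

The purple circle was at (11.7, 4.9) in frame 2 and (9.1, 1.1) in frame 3.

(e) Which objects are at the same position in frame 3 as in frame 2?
the red triangle, the pink star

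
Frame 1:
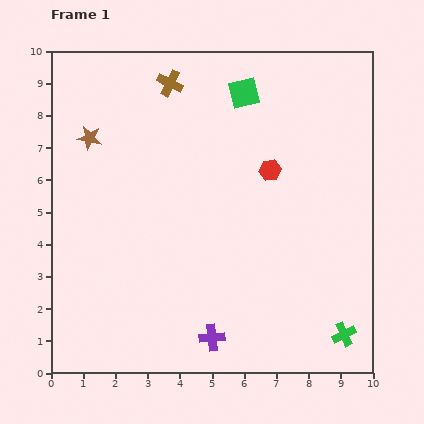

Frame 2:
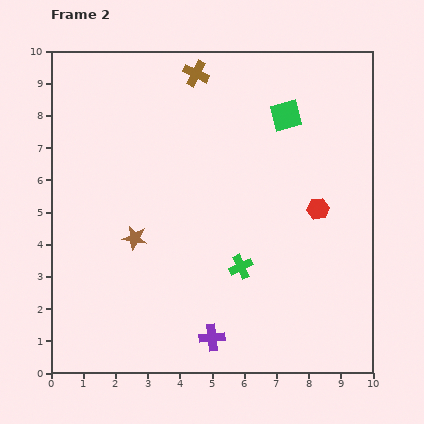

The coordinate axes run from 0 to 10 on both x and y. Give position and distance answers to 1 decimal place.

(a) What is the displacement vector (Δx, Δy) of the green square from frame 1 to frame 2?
(1.3, -0.7)

The green square was at (6.0, 8.7) in frame 1 and (7.3, 8.0) in frame 2.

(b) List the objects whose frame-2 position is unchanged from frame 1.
the purple cross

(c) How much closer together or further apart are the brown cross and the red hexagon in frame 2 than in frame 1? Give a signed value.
+1.6

Distance in frame 1: 4.1. Distance in frame 2: 5.7.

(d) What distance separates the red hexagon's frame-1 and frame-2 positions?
1.9

The red hexagon moved from (6.8, 6.3) to (8.3, 5.1), a distance of √(1.5² + 1.2²) ≈ 1.9.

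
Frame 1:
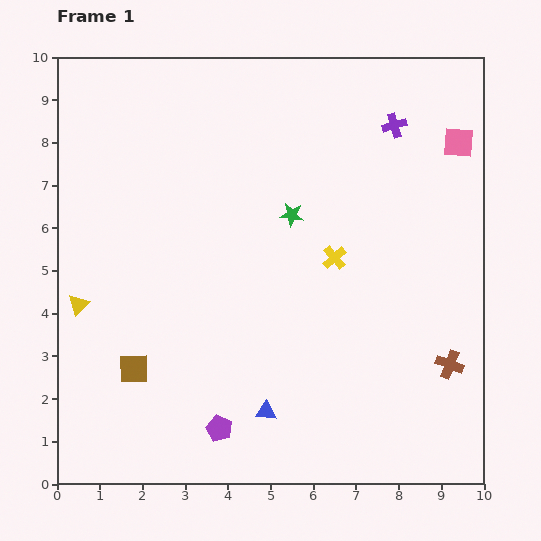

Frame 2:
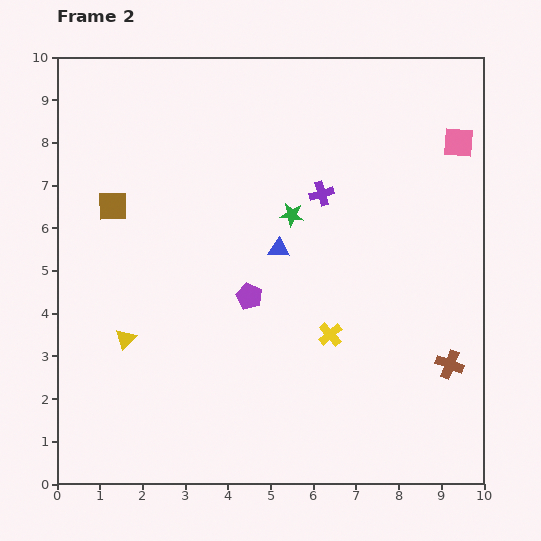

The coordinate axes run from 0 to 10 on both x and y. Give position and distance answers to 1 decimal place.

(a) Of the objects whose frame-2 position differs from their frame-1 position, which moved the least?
the yellow triangle

(moved 1.4)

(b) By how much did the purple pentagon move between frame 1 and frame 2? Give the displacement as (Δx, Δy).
(0.7, 3.1)

The purple pentagon was at (3.8, 1.3) in frame 1 and (4.5, 4.4) in frame 2.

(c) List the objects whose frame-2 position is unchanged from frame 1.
the brown cross, the green star, the pink square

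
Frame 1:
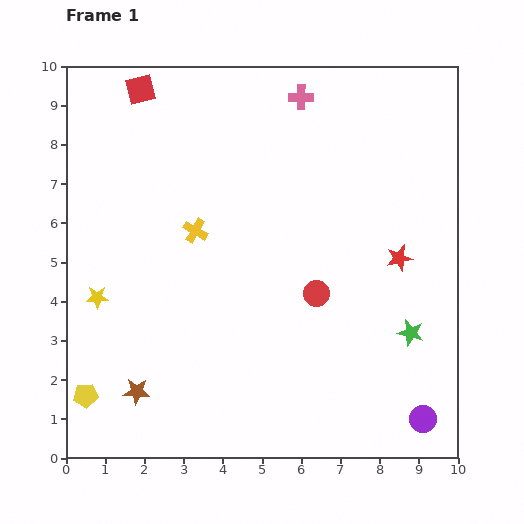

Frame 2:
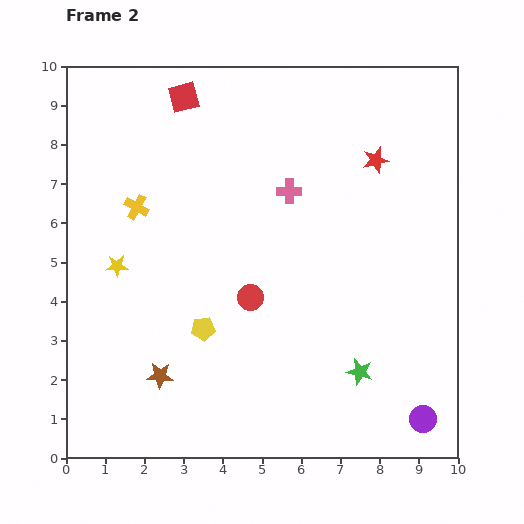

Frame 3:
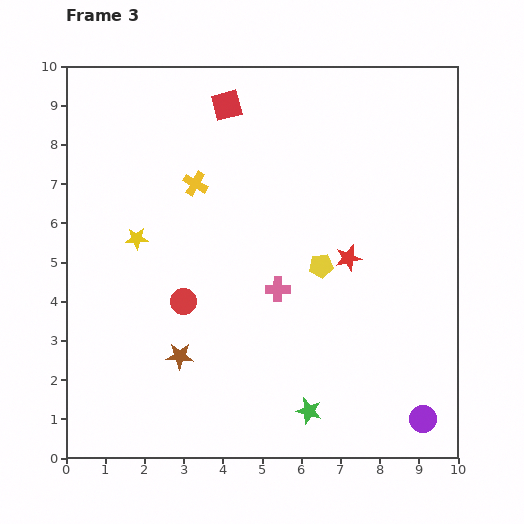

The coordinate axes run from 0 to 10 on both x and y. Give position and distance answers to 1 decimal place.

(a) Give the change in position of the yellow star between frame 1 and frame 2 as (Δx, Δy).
(0.5, 0.8)

The yellow star was at (0.8, 4.1) in frame 1 and (1.3, 4.9) in frame 2.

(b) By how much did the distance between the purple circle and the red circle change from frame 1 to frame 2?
+1.2

Distance in frame 1: 4.2. Distance in frame 2: 5.4.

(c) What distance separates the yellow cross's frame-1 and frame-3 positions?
1.2

The yellow cross moved from (3.3, 5.8) to (3.3, 7.0), a distance of √(0.0² + 1.2²) ≈ 1.2.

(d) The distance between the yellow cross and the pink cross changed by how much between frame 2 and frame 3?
-0.5

Distance in frame 2: 3.9. Distance in frame 3: 3.4.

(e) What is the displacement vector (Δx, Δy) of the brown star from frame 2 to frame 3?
(0.5, 0.5)

The brown star was at (2.4, 2.1) in frame 2 and (2.9, 2.6) in frame 3.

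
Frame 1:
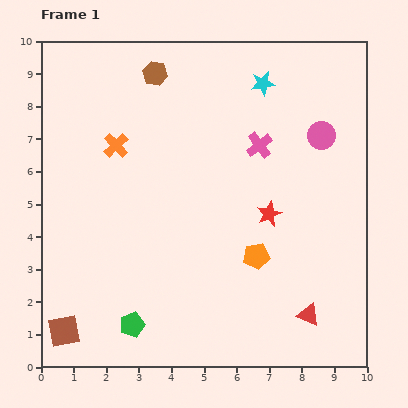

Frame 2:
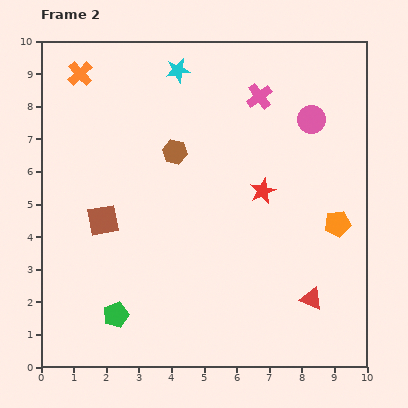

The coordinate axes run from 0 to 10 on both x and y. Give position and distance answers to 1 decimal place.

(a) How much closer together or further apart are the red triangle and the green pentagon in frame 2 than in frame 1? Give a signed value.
+0.6

Distance in frame 1: 5.4. Distance in frame 2: 6.0.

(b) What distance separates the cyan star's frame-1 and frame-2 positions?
2.6

The cyan star moved from (6.8, 8.7) to (4.2, 9.1), a distance of √(2.6² + 0.4²) ≈ 2.6.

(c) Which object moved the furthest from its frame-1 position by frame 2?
the brown square

(moved 3.6; next 2.7)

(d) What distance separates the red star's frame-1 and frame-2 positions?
0.7

The red star moved from (7.0, 4.7) to (6.8, 5.4), a distance of √(0.2² + 0.7²) ≈ 0.7.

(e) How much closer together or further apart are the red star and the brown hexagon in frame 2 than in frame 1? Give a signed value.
-2.5

Distance in frame 1: 5.5. Distance in frame 2: 3.0.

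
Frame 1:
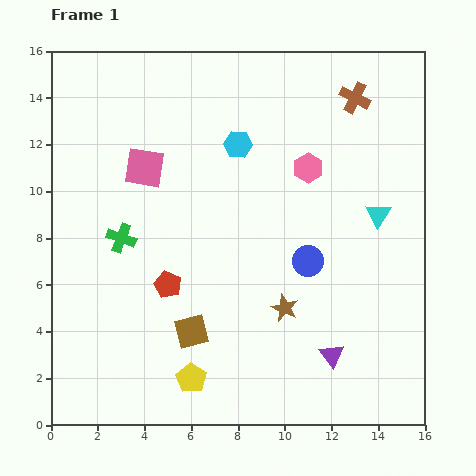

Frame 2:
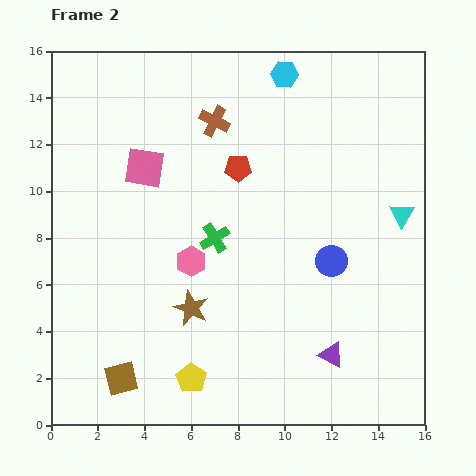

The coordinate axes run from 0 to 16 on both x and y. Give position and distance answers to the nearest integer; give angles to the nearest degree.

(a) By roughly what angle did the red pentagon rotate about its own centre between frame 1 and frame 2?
25° counter-clockwise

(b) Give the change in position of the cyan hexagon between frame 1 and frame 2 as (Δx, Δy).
(2, 3)

The cyan hexagon was at (8, 12) in frame 1 and (10, 15) in frame 2.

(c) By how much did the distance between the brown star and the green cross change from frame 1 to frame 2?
-5

Distance in frame 1: 8. Distance in frame 2: 3.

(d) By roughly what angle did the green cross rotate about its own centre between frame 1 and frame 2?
39° clockwise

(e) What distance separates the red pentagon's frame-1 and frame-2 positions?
6

The red pentagon moved from (5, 6) to (8, 11), a distance of √(3² + 5²) ≈ 6.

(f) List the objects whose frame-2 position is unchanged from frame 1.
the yellow pentagon, the pink square, the purple triangle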